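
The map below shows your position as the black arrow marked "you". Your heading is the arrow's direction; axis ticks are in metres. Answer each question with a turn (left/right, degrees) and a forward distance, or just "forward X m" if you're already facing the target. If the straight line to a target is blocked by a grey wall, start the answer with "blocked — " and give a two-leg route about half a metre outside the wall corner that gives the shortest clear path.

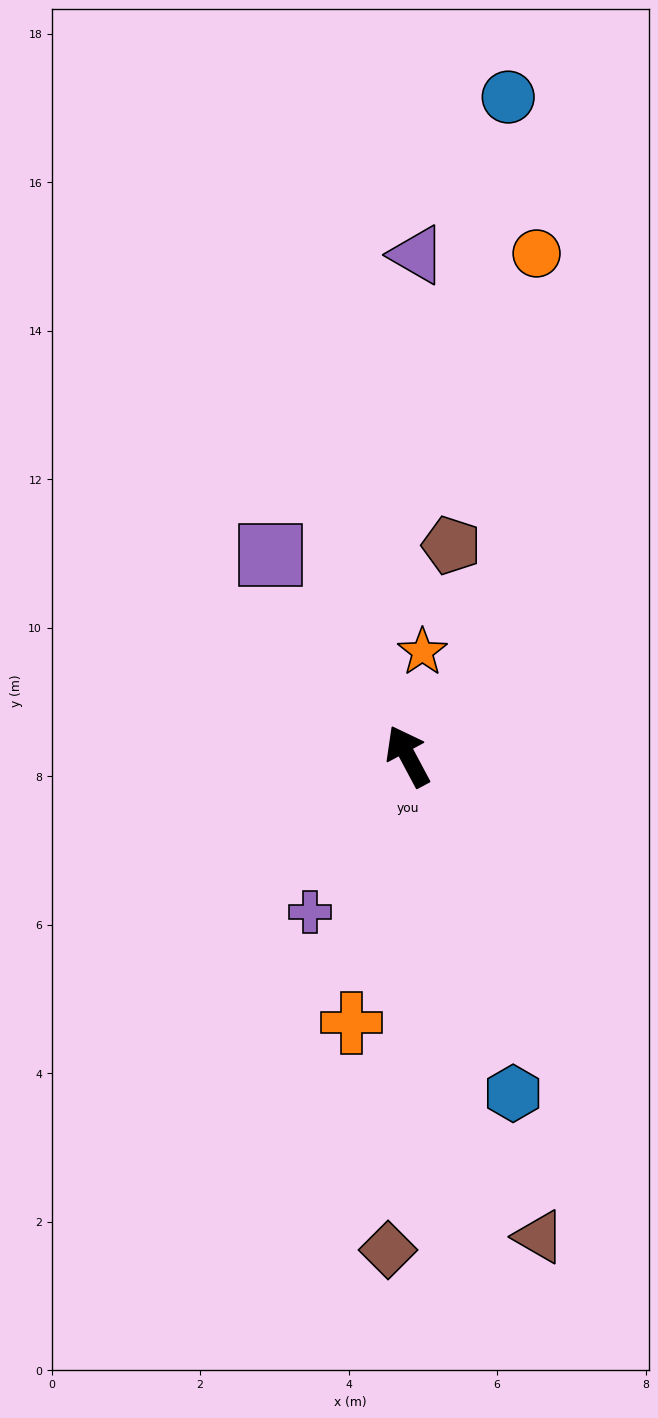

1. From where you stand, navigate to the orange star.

turn right 36°, forward 1.4 m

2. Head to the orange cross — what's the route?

turn left 140°, forward 3.7 m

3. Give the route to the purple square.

turn left 6°, forward 3.3 m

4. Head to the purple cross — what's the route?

turn left 120°, forward 2.5 m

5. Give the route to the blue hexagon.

turn left 169°, forward 4.8 m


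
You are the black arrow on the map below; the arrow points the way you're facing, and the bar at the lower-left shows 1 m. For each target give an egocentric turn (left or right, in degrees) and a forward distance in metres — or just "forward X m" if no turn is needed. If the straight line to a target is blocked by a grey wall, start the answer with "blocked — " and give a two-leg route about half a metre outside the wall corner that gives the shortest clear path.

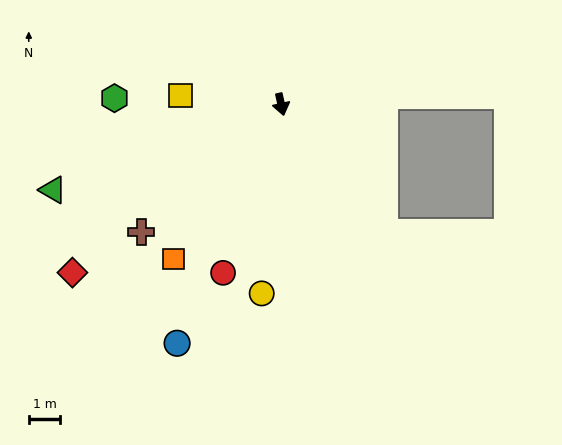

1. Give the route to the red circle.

turn right 32°, forward 5.7 m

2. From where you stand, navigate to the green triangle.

turn right 82°, forward 7.8 m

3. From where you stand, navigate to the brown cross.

turn right 60°, forward 6.0 m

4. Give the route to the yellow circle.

turn right 18°, forward 6.1 m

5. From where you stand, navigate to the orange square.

turn right 47°, forward 6.0 m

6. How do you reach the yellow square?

turn right 108°, forward 3.2 m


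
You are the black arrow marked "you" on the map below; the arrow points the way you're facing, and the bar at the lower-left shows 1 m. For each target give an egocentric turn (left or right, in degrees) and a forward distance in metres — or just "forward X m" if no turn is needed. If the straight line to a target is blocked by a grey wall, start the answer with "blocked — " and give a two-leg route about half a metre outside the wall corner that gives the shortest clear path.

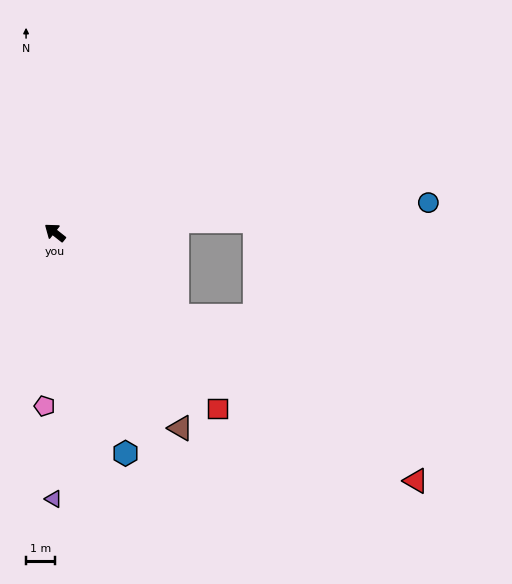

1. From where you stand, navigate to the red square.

turn left 171°, forward 8.3 m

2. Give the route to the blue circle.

turn right 137°, forward 13.1 m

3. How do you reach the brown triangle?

turn left 161°, forward 8.1 m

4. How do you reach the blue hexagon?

turn left 146°, forward 8.1 m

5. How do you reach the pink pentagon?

turn left 125°, forward 6.1 m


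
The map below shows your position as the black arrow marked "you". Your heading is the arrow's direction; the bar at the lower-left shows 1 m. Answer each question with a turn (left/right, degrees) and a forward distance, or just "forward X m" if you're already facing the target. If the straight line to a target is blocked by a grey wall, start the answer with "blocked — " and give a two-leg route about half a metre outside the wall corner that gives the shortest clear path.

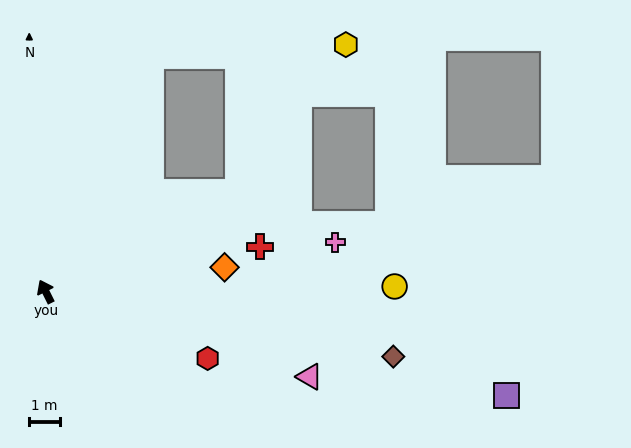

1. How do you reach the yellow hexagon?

blocked — turn right 51°, forward 8.4 m, then turn right 62°, forward 6.4 m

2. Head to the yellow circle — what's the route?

turn right 116°, forward 11.4 m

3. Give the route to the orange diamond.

turn right 109°, forward 5.9 m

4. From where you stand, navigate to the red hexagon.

turn right 139°, forward 5.7 m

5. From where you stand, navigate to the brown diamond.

turn right 127°, forward 11.6 m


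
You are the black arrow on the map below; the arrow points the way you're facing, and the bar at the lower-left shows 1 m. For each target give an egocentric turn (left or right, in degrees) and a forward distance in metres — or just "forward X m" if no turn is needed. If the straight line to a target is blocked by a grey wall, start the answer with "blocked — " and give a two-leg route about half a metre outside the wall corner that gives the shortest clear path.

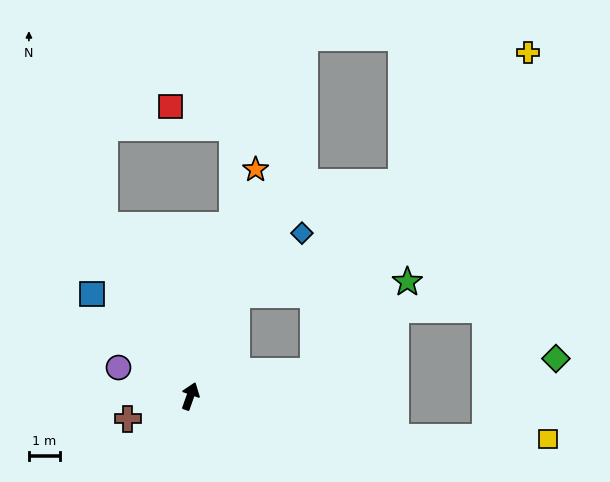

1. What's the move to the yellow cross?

blocked — turn right 59°, forward 4.0 m, then turn left 45°, forward 12.3 m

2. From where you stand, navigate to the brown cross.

turn left 129°, forward 2.1 m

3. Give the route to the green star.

blocked — turn right 59°, forward 4.0 m, then turn left 32°, forward 4.2 m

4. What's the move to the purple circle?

turn left 88°, forward 2.5 m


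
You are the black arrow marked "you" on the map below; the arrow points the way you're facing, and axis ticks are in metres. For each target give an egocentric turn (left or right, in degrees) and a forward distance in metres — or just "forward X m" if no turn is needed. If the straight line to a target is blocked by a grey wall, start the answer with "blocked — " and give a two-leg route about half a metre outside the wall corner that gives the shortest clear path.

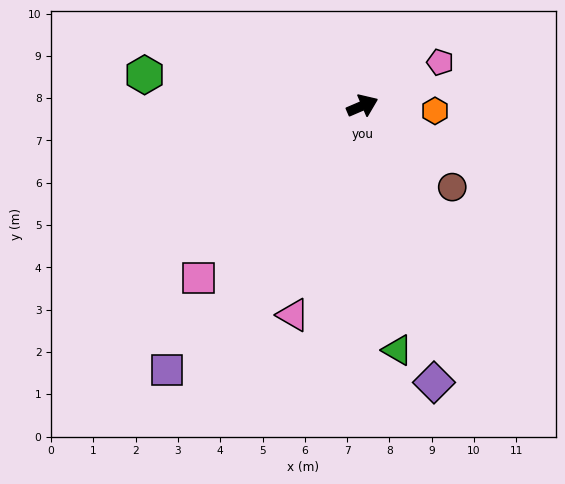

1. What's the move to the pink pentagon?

turn left 6°, forward 2.1 m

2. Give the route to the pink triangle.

turn right 132°, forward 5.2 m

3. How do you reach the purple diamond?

turn right 99°, forward 6.8 m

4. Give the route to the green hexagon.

turn left 149°, forward 5.2 m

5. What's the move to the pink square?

turn right 157°, forward 5.6 m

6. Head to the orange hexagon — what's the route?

turn right 27°, forward 1.7 m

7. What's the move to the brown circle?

turn right 65°, forward 2.9 m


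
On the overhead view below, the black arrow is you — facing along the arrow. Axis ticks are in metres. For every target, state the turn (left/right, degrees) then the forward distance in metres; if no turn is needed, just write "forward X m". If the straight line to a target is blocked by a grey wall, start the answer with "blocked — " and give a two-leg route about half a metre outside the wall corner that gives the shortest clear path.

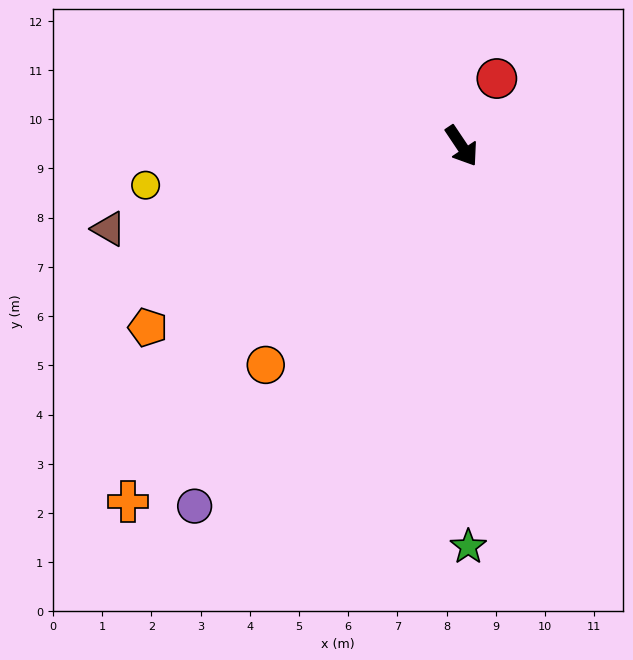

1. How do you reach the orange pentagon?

turn right 94°, forward 7.4 m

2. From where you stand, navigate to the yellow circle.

turn right 117°, forward 6.5 m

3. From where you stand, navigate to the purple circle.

turn right 70°, forward 9.1 m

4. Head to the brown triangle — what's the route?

turn right 111°, forward 7.4 m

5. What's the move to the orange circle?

turn right 76°, forward 6.0 m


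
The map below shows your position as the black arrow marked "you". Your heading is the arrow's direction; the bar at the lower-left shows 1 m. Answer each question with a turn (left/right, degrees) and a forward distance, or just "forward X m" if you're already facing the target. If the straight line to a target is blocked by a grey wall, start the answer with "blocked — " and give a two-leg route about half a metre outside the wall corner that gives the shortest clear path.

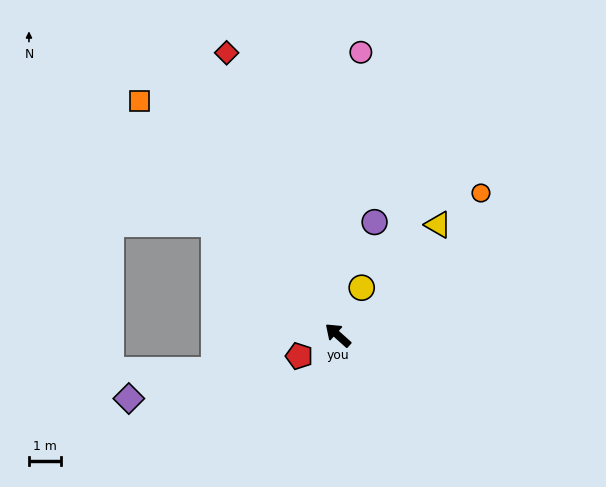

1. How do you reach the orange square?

turn right 8°, forward 9.7 m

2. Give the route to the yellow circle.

turn right 75°, forward 1.7 m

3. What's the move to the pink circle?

turn right 53°, forward 8.9 m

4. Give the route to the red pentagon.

turn left 70°, forward 1.4 m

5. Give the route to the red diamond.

turn right 27°, forward 9.5 m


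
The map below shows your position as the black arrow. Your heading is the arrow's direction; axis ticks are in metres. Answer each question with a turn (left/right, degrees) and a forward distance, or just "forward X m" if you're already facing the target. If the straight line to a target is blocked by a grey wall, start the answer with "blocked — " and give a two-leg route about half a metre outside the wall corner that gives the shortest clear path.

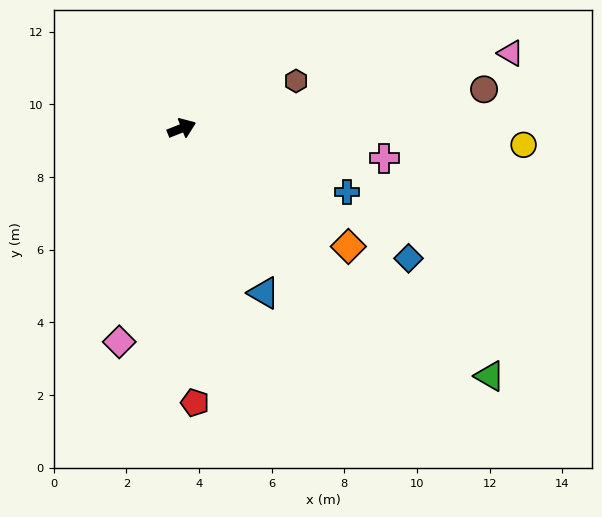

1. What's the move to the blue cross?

turn right 43°, forward 4.9 m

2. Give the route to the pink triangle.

turn right 9°, forward 9.3 m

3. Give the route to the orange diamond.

turn right 57°, forward 5.6 m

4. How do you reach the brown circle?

turn right 14°, forward 8.4 m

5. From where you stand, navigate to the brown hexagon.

forward 3.4 m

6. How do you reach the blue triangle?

turn right 85°, forward 5.1 m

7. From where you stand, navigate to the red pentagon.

turn right 109°, forward 7.6 m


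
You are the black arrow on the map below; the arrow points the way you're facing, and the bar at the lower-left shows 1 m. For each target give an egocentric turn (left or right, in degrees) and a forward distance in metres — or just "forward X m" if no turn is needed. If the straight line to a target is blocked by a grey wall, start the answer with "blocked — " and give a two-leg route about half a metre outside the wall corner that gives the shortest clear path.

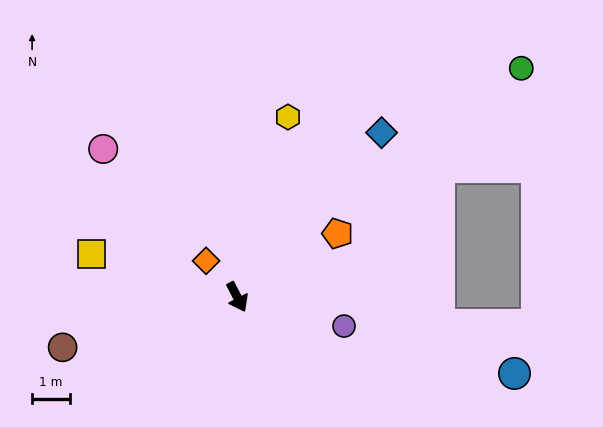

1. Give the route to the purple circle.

turn left 48°, forward 3.0 m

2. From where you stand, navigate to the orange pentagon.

turn left 95°, forward 3.2 m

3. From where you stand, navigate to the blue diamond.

turn left 111°, forward 5.8 m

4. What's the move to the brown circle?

turn right 101°, forward 4.9 m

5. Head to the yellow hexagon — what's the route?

turn left 137°, forward 5.0 m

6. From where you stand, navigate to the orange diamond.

turn right 167°, forward 1.3 m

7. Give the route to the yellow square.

turn right 134°, forward 4.1 m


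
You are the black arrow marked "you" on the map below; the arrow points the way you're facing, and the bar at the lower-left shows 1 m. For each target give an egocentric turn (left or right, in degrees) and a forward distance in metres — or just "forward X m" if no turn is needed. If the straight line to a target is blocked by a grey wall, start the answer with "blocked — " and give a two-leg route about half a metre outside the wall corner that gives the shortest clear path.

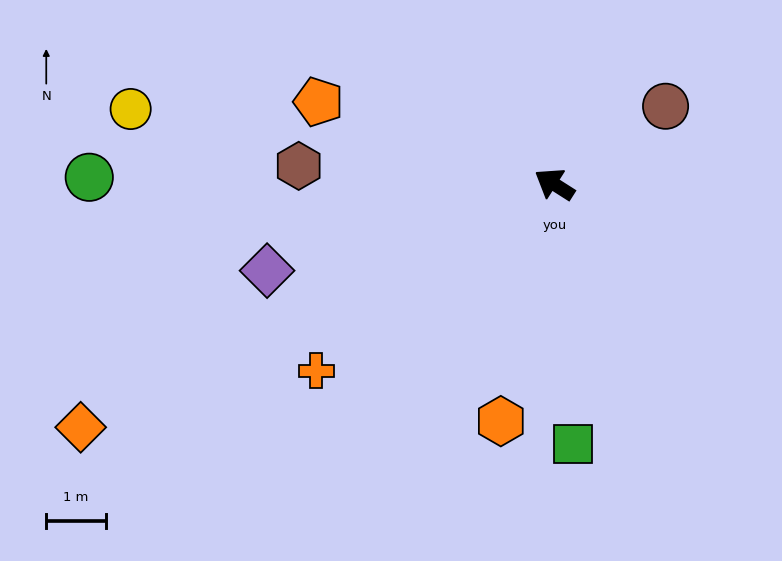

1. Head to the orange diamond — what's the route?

turn left 60°, forward 8.9 m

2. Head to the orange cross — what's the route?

turn left 71°, forward 5.1 m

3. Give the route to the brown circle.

turn right 113°, forward 2.3 m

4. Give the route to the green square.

turn left 127°, forward 4.4 m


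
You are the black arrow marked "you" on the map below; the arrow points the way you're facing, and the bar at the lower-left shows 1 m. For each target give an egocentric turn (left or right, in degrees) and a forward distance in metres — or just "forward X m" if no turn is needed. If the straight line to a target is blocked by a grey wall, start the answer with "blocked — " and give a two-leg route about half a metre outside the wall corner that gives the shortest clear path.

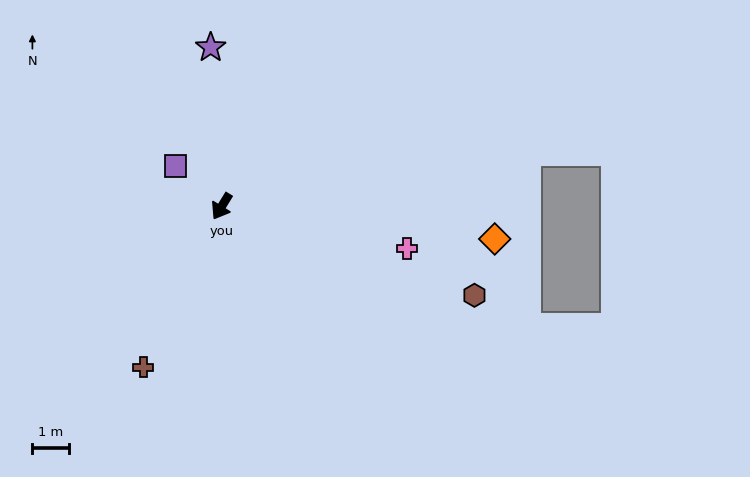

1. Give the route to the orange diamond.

turn left 115°, forward 7.5 m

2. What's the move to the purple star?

turn right 145°, forward 4.3 m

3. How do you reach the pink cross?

turn left 109°, forward 5.2 m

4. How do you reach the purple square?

turn right 99°, forward 1.7 m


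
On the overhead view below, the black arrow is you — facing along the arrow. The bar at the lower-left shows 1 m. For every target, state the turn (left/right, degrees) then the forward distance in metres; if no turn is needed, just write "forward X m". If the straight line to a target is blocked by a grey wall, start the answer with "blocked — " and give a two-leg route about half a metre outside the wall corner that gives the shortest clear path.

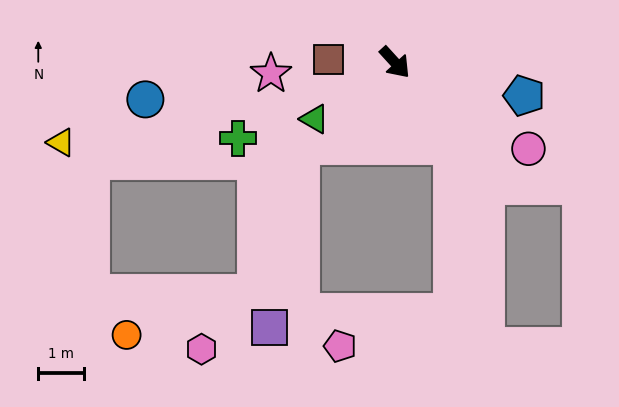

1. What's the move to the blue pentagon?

turn left 33°, forward 2.9 m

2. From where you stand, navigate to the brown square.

turn right 135°, forward 1.5 m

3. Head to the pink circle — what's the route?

turn left 15°, forward 3.5 m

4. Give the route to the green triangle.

turn right 97°, forward 2.1 m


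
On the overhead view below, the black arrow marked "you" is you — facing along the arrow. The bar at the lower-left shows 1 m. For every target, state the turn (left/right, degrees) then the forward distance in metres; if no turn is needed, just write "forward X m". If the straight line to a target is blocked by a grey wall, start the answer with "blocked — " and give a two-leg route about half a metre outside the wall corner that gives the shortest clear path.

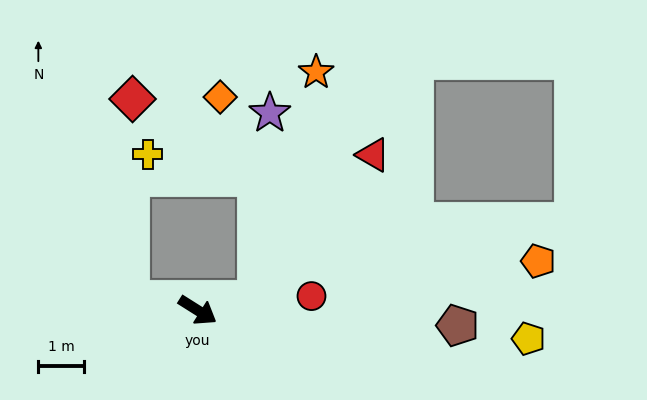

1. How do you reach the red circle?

turn left 39°, forward 2.5 m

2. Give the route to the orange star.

blocked — turn left 43°, forward 1.3 m, then turn left 65°, forward 5.2 m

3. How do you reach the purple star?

blocked — turn left 43°, forward 1.3 m, then turn left 75°, forward 4.1 m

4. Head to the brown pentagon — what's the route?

turn left 29°, forward 5.7 m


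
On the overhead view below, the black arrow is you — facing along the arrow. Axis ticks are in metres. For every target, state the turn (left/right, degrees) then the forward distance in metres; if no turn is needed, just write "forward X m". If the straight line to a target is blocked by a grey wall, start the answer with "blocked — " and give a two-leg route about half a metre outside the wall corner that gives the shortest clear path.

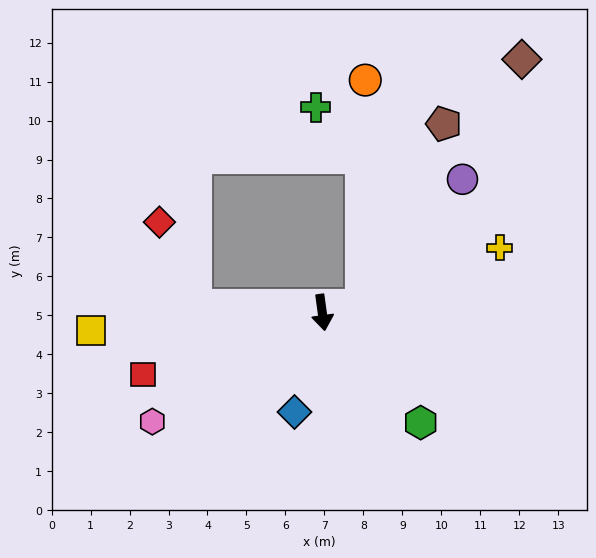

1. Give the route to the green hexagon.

turn left 34°, forward 3.8 m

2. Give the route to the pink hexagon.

turn right 65°, forward 5.2 m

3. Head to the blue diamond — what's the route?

turn right 23°, forward 2.7 m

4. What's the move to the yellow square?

turn right 93°, forward 6.0 m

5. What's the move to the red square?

turn right 79°, forward 4.9 m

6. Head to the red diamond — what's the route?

blocked — turn right 101°, forward 3.3 m, then turn right 63°, forward 2.3 m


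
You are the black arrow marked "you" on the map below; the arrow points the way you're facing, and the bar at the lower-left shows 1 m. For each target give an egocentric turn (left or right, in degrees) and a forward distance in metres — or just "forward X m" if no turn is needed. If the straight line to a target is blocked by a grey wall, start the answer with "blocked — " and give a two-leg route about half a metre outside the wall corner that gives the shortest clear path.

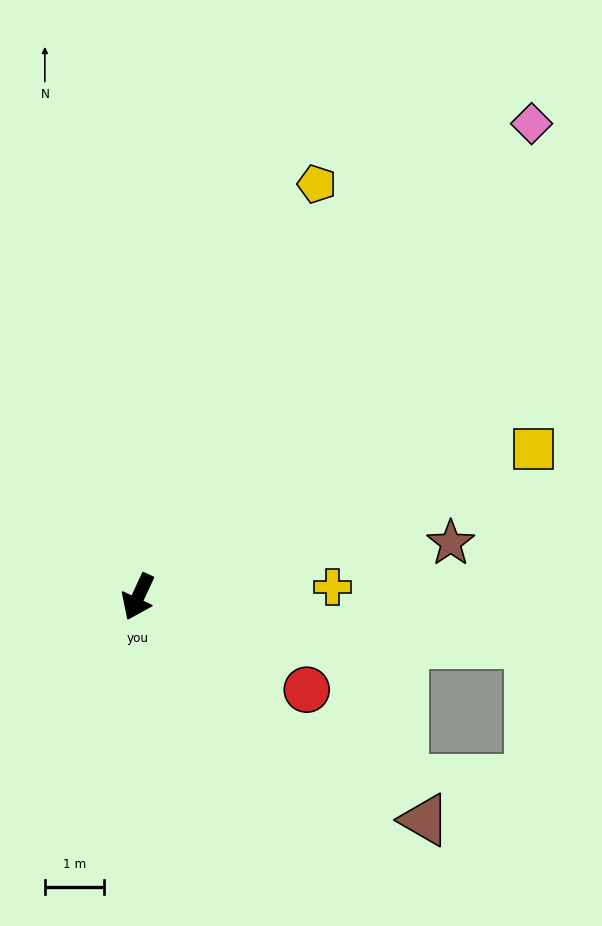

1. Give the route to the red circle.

turn left 86°, forward 3.3 m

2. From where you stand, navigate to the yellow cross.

turn left 118°, forward 3.3 m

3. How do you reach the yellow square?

turn left 135°, forward 7.2 m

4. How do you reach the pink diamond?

turn left 165°, forward 10.5 m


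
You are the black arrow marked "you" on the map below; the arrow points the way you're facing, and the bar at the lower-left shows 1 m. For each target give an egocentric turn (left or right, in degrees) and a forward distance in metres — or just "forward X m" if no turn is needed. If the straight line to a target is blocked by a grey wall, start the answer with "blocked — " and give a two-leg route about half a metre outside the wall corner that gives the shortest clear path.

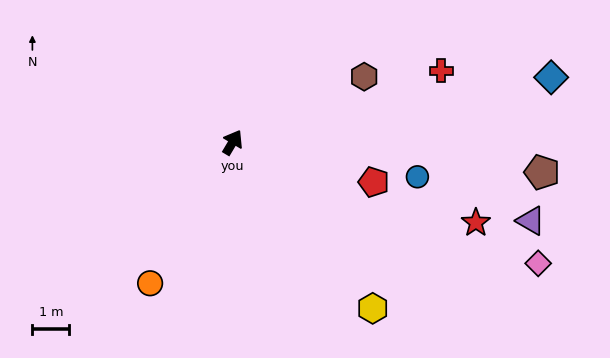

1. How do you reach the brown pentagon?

turn right 65°, forward 8.4 m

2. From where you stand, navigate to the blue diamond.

turn right 48°, forward 8.8 m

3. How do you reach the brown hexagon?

turn right 33°, forward 4.0 m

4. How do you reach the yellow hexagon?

turn right 109°, forward 5.9 m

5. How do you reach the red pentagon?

turn right 75°, forward 4.0 m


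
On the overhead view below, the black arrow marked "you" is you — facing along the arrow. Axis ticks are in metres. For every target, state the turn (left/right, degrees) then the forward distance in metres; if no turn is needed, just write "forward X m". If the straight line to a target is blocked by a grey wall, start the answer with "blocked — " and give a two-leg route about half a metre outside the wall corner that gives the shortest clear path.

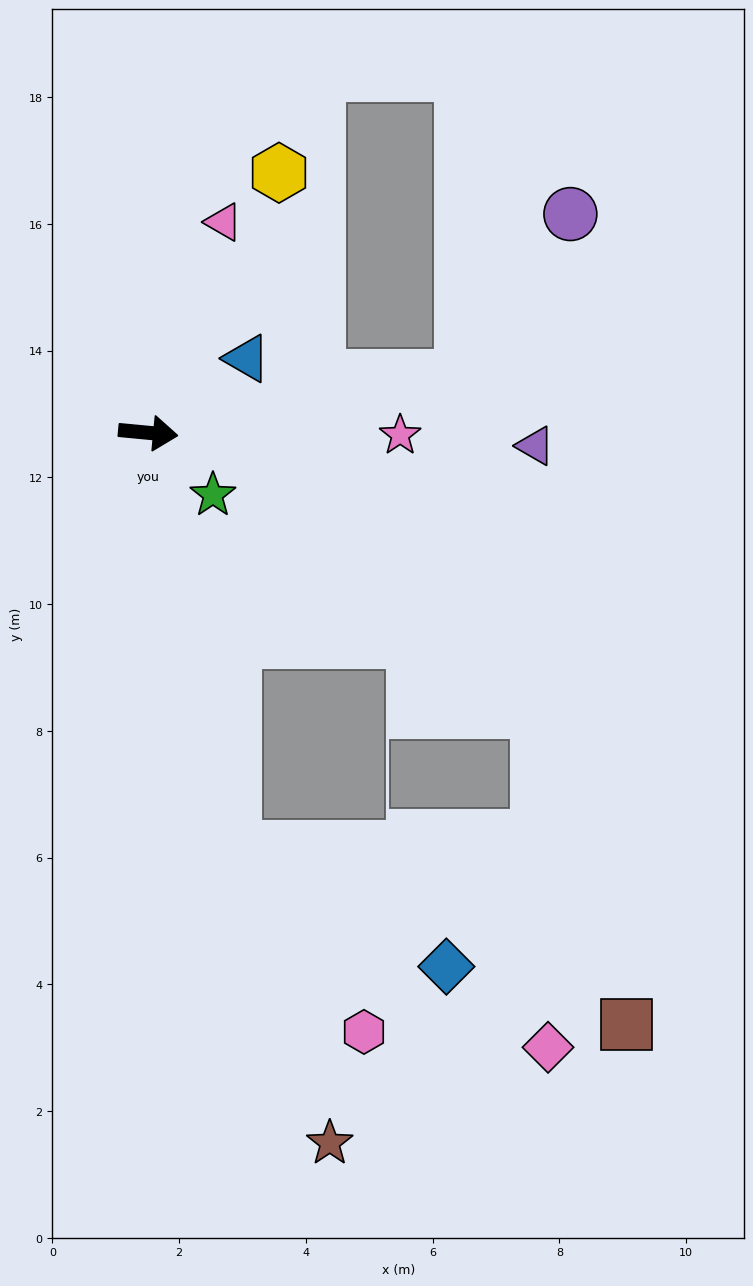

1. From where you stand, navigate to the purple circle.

blocked — turn left 16°, forward 5.0 m, then turn left 45°, forward 3.1 m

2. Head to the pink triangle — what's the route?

turn left 76°, forward 3.5 m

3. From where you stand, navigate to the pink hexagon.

blocked — turn right 73°, forward 6.7 m, then turn left 24°, forward 3.6 m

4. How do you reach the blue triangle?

turn left 42°, forward 1.9 m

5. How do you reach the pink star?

turn left 5°, forward 4.0 m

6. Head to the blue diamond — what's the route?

blocked — turn right 73°, forward 6.7 m, then turn left 49°, forward 3.8 m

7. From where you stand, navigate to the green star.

turn right 38°, forward 1.4 m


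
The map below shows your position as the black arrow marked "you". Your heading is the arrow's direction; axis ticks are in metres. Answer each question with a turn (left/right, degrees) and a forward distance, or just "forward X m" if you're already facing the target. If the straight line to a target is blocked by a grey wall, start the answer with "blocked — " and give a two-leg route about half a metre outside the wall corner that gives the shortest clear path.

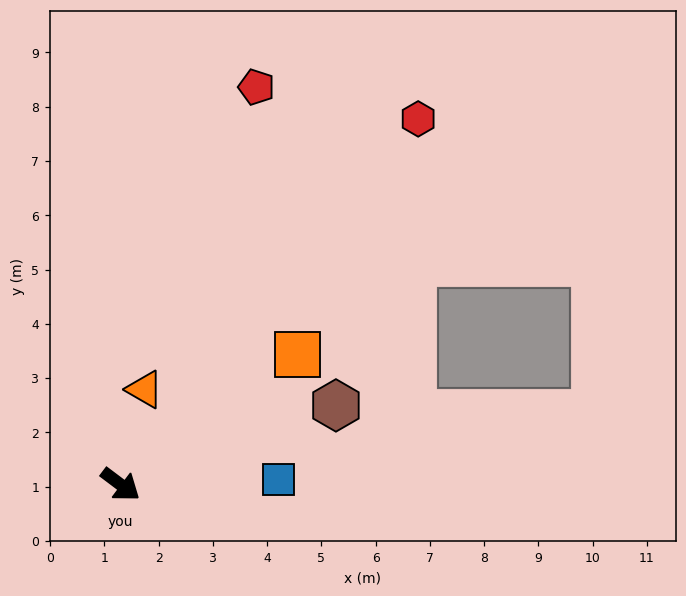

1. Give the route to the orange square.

turn left 73°, forward 4.0 m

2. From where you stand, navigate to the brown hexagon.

turn left 57°, forward 4.2 m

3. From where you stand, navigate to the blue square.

turn left 39°, forward 2.9 m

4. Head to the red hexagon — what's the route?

turn left 88°, forward 8.7 m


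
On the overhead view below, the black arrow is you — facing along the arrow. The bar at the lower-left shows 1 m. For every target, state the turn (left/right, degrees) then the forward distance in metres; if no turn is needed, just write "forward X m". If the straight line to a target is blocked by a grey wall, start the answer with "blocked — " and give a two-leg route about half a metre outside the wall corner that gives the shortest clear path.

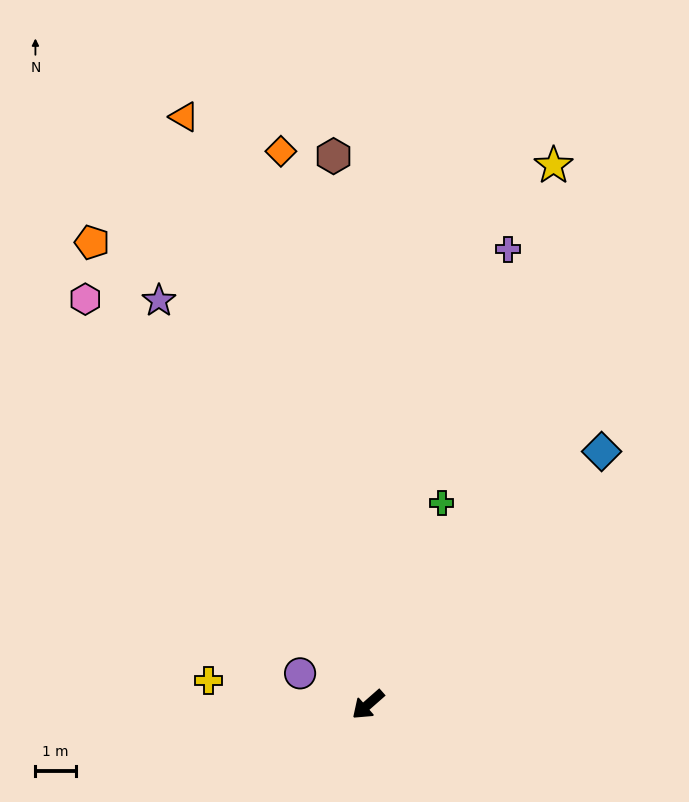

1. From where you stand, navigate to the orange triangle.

turn right 114°, forward 15.2 m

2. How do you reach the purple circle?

turn right 66°, forward 1.8 m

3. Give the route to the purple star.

turn right 104°, forward 11.2 m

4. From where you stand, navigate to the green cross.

turn right 151°, forward 5.3 m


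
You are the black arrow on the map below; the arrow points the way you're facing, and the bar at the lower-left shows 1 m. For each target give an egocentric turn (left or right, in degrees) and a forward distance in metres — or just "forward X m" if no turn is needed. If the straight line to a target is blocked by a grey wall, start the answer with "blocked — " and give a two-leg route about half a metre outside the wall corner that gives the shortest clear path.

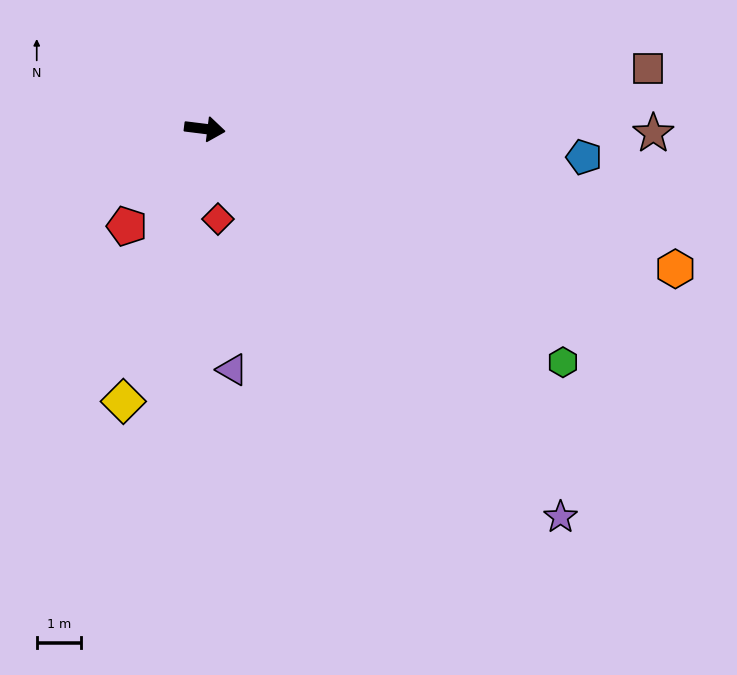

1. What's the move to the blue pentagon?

turn left 3°, forward 8.6 m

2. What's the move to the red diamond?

turn right 75°, forward 2.1 m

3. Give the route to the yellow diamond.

turn right 100°, forward 6.4 m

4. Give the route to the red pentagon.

turn right 122°, forward 2.8 m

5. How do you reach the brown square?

turn left 15°, forward 10.1 m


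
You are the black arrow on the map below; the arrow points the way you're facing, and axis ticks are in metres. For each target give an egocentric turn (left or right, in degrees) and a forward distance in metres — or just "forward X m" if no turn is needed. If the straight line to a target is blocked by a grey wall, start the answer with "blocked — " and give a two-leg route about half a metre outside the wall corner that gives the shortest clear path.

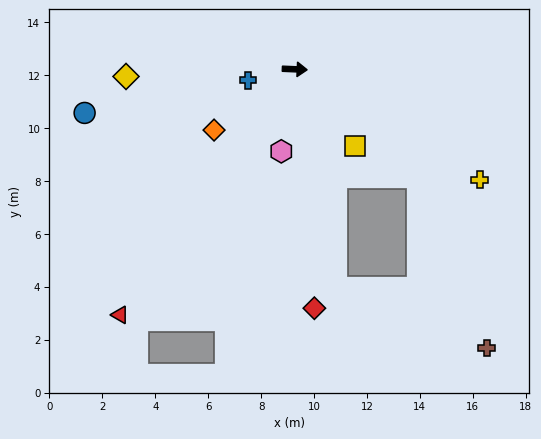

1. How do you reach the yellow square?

turn right 49°, forward 3.7 m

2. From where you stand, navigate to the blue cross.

turn right 164°, forward 1.8 m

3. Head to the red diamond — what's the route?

turn right 83°, forward 9.1 m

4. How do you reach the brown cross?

blocked — turn right 77°, forward 8.4 m, then turn left 58°, forward 6.1 m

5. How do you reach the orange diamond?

turn right 141°, forward 3.8 m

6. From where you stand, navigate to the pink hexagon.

turn right 97°, forward 3.1 m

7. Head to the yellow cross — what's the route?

turn right 28°, forward 8.1 m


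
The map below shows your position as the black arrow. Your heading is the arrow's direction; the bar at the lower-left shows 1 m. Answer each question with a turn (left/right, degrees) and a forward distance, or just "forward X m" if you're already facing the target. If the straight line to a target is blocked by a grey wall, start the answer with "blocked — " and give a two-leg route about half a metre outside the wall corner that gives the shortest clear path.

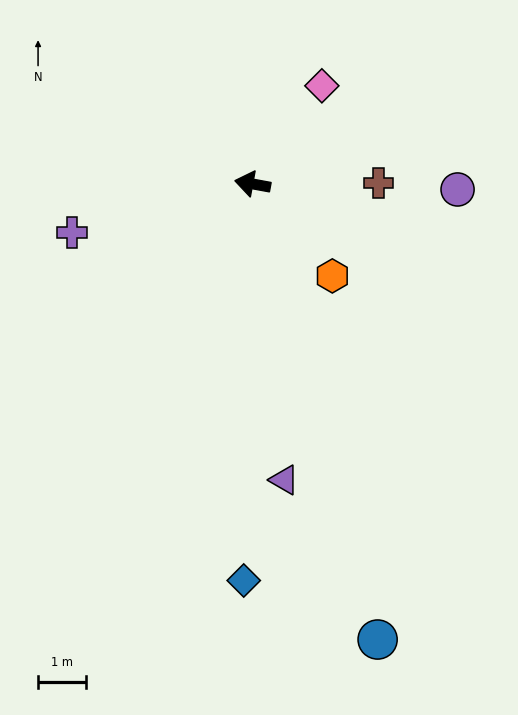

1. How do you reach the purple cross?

turn left 25°, forward 3.9 m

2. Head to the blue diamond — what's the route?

turn left 99°, forward 8.3 m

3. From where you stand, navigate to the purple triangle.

turn left 107°, forward 6.2 m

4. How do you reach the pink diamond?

turn right 115°, forward 2.5 m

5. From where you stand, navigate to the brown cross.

turn right 169°, forward 2.6 m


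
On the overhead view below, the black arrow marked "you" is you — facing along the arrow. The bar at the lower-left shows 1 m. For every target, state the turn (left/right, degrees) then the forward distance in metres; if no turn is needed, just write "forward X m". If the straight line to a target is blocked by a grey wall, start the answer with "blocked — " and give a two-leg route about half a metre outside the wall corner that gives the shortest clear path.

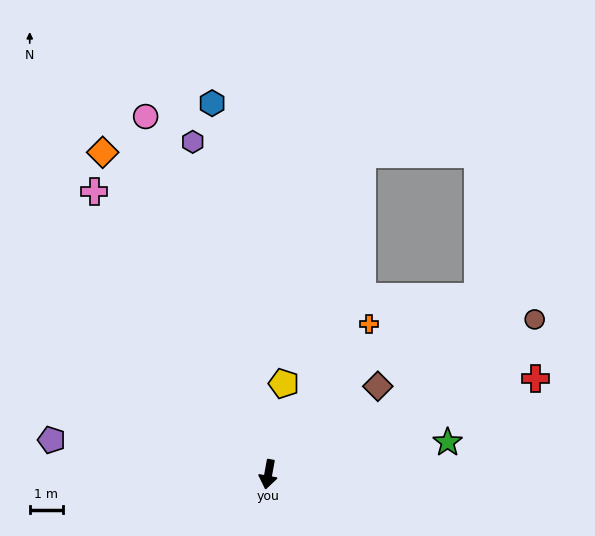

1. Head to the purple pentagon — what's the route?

turn right 89°, forward 6.7 m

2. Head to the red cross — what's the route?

turn left 120°, forward 8.6 m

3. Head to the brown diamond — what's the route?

turn left 139°, forward 4.3 m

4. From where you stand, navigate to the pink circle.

turn right 151°, forward 11.5 m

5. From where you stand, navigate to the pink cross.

turn right 138°, forward 10.1 m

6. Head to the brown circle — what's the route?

turn left 131°, forward 9.4 m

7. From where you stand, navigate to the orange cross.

turn left 156°, forward 5.5 m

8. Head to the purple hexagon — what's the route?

turn right 157°, forward 10.4 m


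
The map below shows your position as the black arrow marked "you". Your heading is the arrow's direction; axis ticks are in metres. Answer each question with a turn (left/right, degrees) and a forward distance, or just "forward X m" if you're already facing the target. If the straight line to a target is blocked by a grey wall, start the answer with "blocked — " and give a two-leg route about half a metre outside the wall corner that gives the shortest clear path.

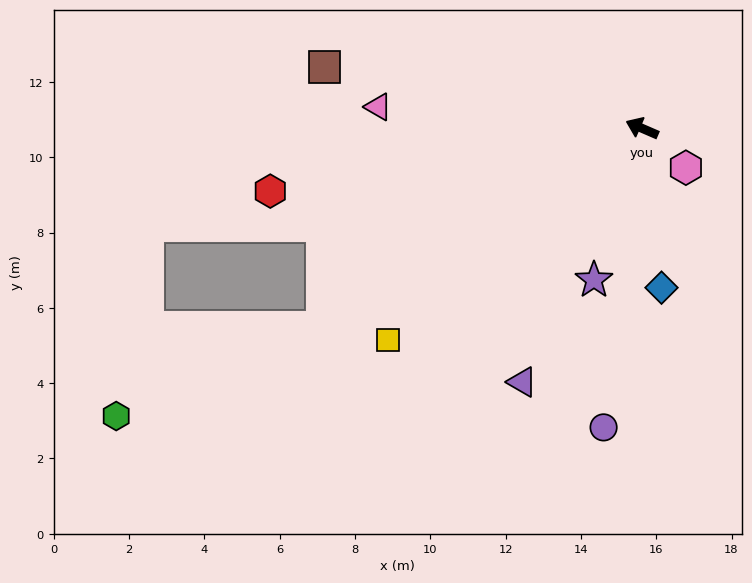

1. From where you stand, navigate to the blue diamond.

turn left 120°, forward 4.3 m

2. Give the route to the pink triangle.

turn left 19°, forward 7.0 m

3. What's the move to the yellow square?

turn left 63°, forward 8.8 m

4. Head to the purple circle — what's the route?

turn left 106°, forward 8.0 m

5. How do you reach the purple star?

turn left 96°, forward 4.2 m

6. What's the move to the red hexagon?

turn left 33°, forward 10.0 m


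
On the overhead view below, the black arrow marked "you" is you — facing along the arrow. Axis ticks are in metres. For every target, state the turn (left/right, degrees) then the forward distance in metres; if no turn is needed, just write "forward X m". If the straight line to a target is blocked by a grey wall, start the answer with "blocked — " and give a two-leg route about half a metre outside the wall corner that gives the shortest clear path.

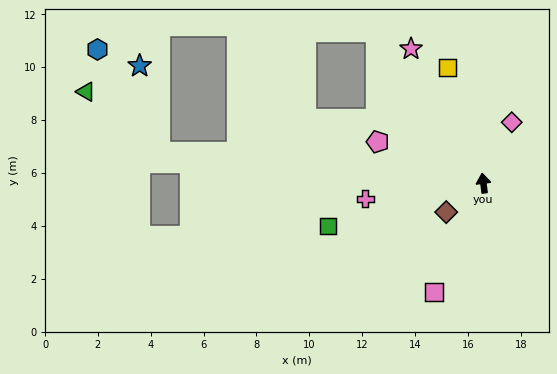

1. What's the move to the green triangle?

blocked — turn left 77°, forward 12.3 m, then turn right 34°, forward 3.6 m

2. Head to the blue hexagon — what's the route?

blocked — turn left 77°, forward 12.3 m, then turn right 54°, forward 4.6 m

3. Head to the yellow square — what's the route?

turn left 10°, forward 4.6 m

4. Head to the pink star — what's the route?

turn left 21°, forward 5.8 m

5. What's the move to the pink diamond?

turn right 32°, forward 2.5 m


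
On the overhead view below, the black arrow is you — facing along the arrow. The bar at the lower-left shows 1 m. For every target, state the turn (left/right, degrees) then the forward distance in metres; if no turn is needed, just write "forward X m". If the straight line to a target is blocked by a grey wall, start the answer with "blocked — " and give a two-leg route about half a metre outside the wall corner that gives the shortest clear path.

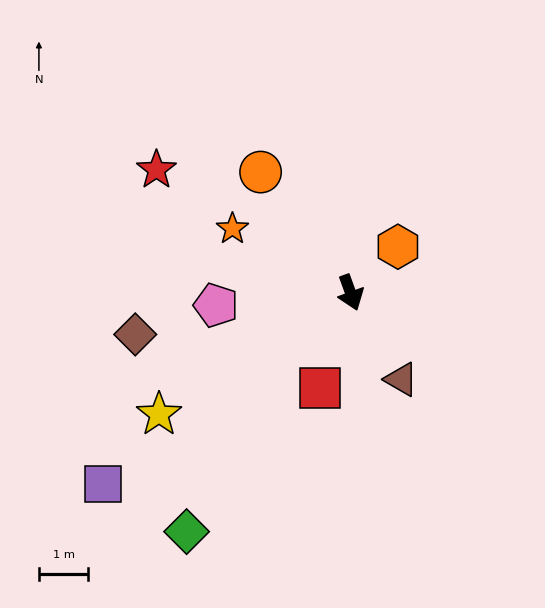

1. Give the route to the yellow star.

turn right 78°, forward 4.6 m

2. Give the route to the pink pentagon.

turn right 105°, forward 2.7 m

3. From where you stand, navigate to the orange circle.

turn right 163°, forward 3.0 m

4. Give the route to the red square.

turn right 38°, forward 2.0 m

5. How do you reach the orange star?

turn right 138°, forward 2.7 m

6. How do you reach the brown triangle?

turn left 10°, forward 2.0 m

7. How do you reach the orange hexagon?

turn left 114°, forward 1.3 m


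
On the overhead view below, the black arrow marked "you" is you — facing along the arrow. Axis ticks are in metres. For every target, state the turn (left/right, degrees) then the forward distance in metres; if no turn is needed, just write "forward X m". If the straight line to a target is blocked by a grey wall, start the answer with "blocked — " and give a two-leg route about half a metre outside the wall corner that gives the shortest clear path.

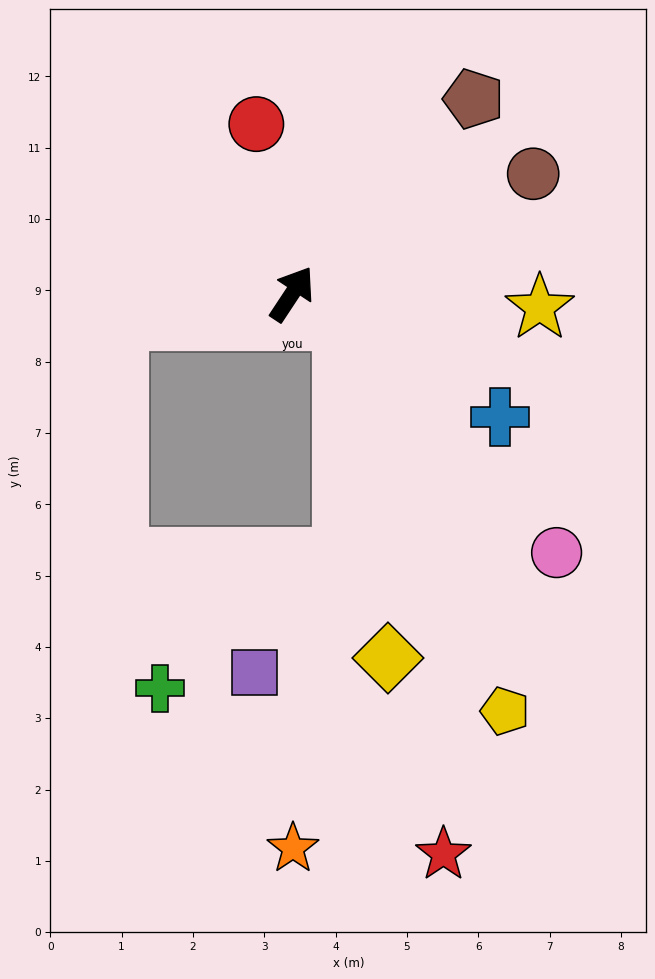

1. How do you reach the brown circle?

turn right 30°, forward 3.8 m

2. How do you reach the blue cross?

turn right 87°, forward 3.4 m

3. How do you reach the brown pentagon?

turn right 10°, forward 3.7 m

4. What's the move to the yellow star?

turn right 60°, forward 3.5 m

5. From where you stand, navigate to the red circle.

turn left 45°, forward 2.4 m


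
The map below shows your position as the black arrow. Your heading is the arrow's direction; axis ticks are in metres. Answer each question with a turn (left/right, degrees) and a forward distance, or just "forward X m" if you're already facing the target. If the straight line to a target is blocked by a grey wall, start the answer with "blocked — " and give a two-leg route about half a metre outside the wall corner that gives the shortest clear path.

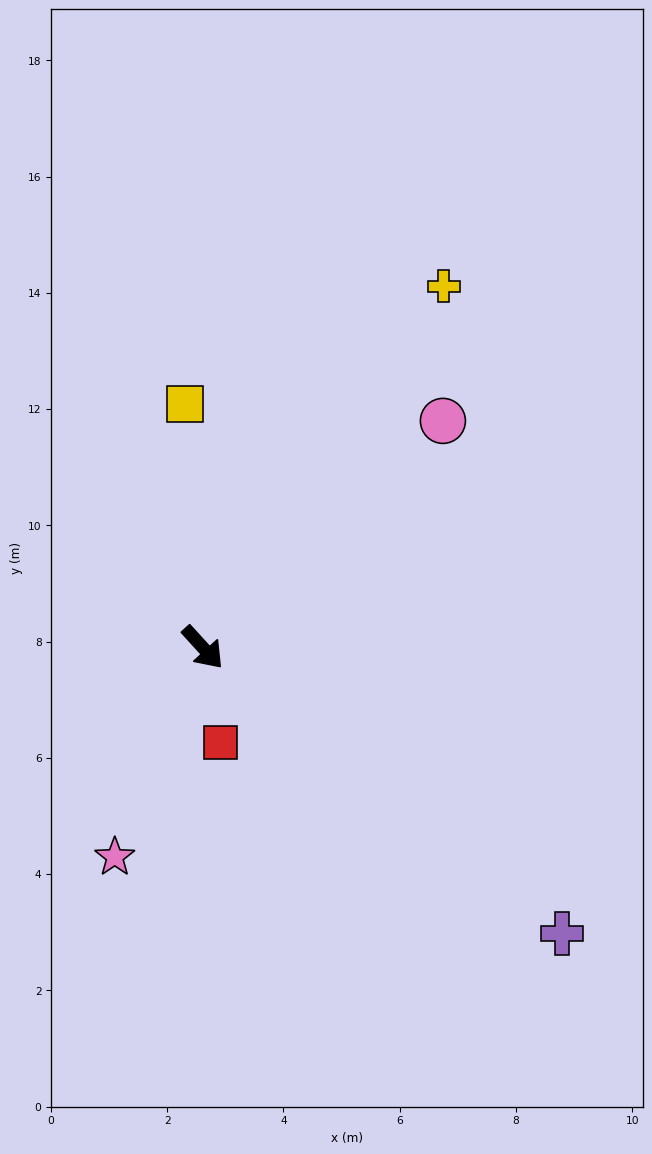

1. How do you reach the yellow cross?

turn left 104°, forward 7.5 m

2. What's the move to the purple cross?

turn left 9°, forward 7.9 m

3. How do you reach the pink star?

turn right 65°, forward 3.9 m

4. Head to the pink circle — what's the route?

turn left 91°, forward 5.7 m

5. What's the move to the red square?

turn right 32°, forward 1.7 m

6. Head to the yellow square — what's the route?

turn left 142°, forward 4.2 m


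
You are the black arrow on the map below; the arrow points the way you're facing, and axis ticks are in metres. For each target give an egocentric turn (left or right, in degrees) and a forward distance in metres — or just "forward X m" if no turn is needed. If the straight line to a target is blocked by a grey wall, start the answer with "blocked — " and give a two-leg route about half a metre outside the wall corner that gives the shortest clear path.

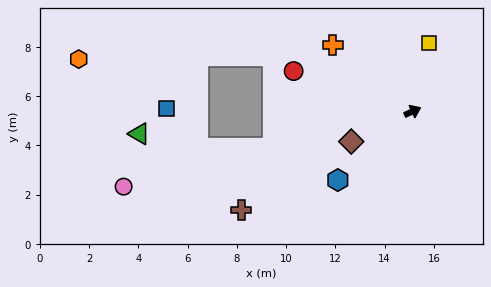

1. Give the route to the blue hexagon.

turn right 162°, forward 4.1 m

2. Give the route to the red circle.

turn left 136°, forward 5.1 m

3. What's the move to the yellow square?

turn left 52°, forward 2.9 m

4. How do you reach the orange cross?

turn left 115°, forward 4.2 m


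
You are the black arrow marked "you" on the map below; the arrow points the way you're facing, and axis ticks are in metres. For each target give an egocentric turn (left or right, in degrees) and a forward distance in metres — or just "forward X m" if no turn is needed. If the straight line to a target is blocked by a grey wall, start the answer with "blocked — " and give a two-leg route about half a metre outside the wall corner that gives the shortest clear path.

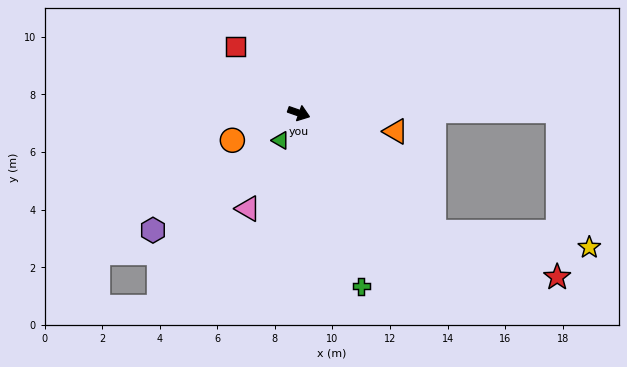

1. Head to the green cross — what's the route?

turn right 51°, forward 6.4 m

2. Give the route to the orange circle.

turn right 138°, forward 2.5 m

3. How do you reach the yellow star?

blocked — turn right 22°, forward 6.3 m, then turn left 36°, forward 5.4 m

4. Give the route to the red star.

blocked — turn right 22°, forward 6.3 m, then turn left 21°, forward 4.6 m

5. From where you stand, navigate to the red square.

turn left 153°, forward 3.2 m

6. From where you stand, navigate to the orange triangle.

turn left 9°, forward 3.4 m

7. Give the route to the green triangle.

turn right 104°, forward 1.1 m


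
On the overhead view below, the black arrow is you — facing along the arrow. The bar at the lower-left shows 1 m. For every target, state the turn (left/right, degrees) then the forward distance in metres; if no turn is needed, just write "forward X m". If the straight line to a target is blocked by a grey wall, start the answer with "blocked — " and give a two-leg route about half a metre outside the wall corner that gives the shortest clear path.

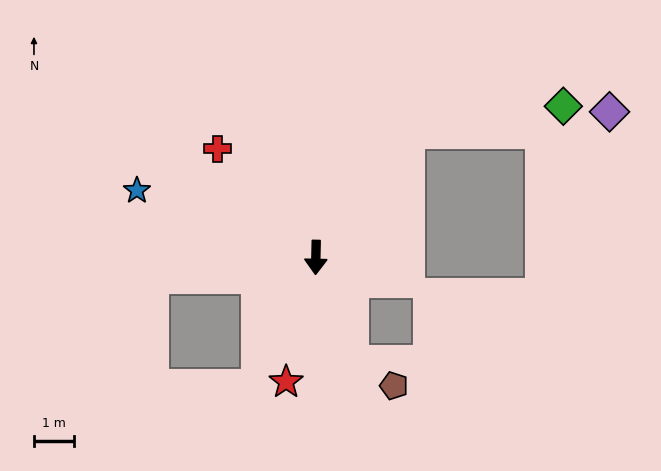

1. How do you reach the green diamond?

blocked — turn left 145°, forward 3.9 m, then turn right 45°, forward 3.9 m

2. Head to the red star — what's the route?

turn right 12°, forward 3.2 m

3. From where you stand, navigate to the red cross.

turn right 137°, forward 3.7 m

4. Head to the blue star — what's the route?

turn right 109°, forward 4.8 m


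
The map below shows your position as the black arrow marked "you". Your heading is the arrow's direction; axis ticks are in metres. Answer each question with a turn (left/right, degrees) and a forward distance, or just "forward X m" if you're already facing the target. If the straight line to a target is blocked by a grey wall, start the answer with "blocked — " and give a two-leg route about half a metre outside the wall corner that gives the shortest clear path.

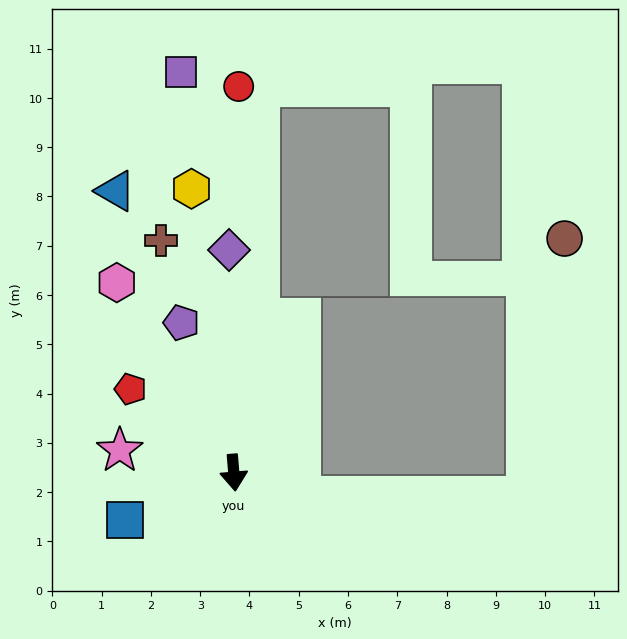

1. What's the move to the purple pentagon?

turn right 165°, forward 3.2 m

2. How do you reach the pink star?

turn right 106°, forward 2.4 m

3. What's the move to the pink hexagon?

turn right 153°, forward 4.5 m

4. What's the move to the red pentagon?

turn right 134°, forward 2.7 m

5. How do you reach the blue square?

turn right 71°, forward 2.4 m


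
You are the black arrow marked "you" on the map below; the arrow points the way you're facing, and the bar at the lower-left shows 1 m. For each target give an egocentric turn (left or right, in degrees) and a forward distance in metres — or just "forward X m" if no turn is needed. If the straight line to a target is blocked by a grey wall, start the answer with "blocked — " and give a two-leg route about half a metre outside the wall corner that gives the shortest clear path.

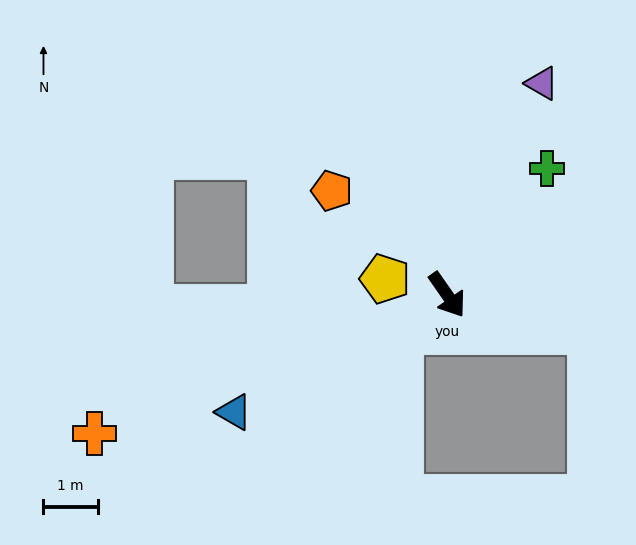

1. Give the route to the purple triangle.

turn left 121°, forward 4.3 m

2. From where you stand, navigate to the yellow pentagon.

turn right 139°, forward 1.2 m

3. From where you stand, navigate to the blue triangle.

turn right 96°, forward 4.5 m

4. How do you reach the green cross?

turn left 107°, forward 3.0 m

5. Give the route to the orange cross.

turn right 103°, forward 7.0 m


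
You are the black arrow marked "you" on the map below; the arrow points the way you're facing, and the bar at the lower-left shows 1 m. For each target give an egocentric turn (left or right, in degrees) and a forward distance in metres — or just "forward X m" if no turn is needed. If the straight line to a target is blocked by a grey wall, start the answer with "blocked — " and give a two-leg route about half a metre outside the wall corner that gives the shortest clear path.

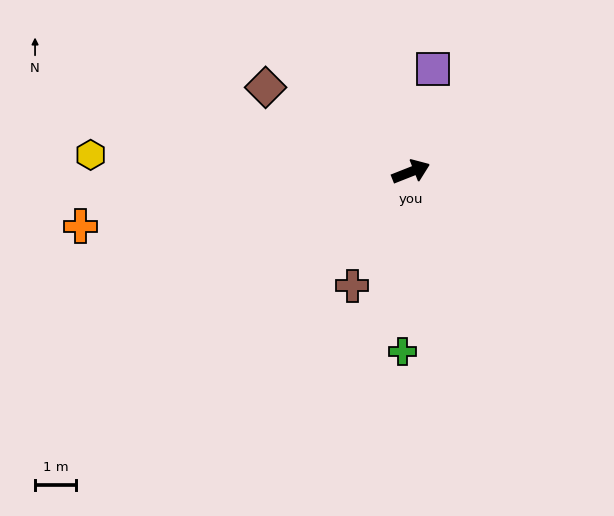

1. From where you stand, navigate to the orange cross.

turn left 168°, forward 8.2 m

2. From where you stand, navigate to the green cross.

turn right 114°, forward 4.4 m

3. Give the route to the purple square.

turn left 56°, forward 2.6 m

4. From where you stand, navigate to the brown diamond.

turn left 128°, forward 4.1 m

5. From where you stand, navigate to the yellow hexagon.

turn left 155°, forward 7.9 m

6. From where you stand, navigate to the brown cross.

turn right 139°, forward 3.1 m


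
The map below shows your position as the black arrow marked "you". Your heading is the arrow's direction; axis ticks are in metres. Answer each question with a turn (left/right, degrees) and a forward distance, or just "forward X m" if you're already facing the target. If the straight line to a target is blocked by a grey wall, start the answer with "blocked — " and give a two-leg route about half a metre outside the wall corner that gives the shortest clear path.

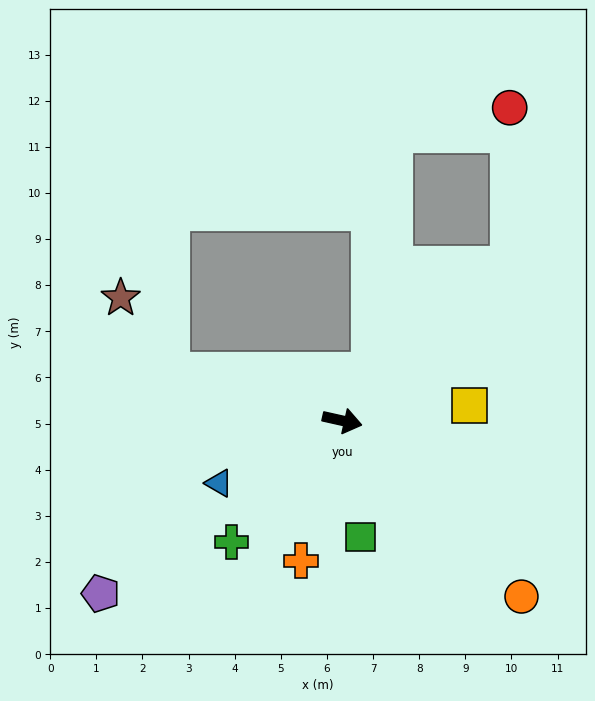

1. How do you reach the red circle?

blocked — turn left 55°, forward 5.0 m, then turn left 48°, forward 3.4 m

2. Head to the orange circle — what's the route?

turn right 32°, forward 5.4 m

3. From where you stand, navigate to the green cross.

turn right 120°, forward 3.6 m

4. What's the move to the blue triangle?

turn right 140°, forward 3.0 m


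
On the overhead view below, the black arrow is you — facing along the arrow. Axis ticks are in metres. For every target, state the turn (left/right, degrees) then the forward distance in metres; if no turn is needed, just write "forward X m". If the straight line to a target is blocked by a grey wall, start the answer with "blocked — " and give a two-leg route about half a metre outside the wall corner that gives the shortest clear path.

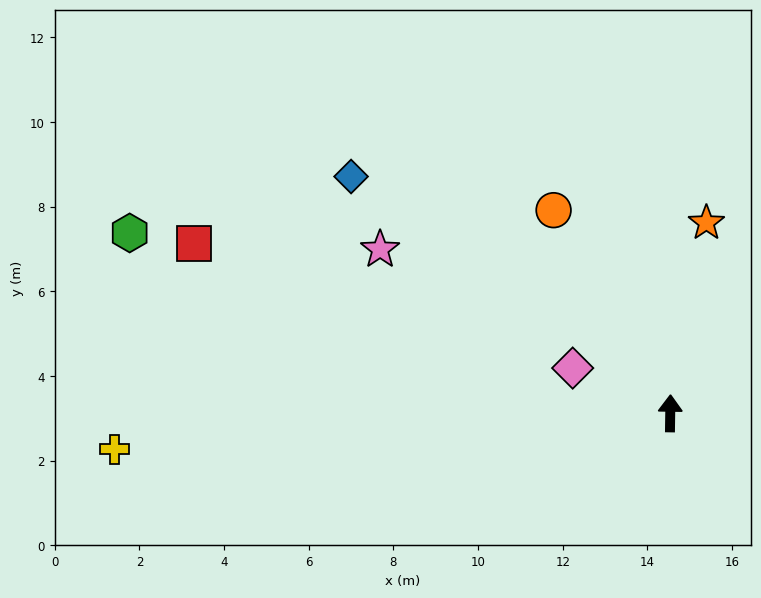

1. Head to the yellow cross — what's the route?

turn left 95°, forward 13.2 m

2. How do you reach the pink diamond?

turn left 66°, forward 2.5 m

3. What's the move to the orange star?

turn right 10°, forward 4.6 m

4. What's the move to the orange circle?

turn left 31°, forward 5.5 m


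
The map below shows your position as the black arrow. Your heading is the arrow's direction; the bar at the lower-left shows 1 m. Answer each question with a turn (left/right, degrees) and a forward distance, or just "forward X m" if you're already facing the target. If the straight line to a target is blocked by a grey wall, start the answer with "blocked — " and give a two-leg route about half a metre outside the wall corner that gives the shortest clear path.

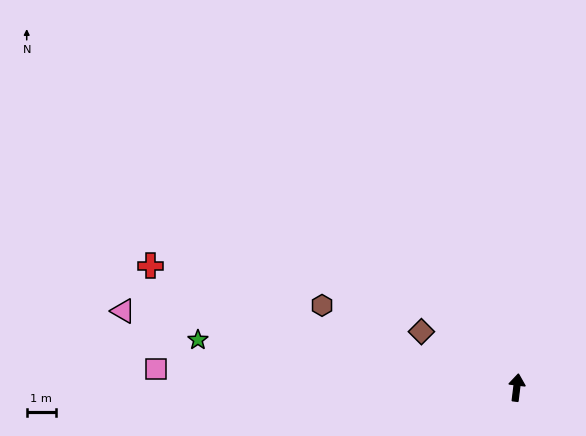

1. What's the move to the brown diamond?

turn left 67°, forward 3.8 m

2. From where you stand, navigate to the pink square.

turn left 94°, forward 12.3 m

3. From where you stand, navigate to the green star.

turn left 89°, forward 11.0 m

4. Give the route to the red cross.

turn left 79°, forward 13.1 m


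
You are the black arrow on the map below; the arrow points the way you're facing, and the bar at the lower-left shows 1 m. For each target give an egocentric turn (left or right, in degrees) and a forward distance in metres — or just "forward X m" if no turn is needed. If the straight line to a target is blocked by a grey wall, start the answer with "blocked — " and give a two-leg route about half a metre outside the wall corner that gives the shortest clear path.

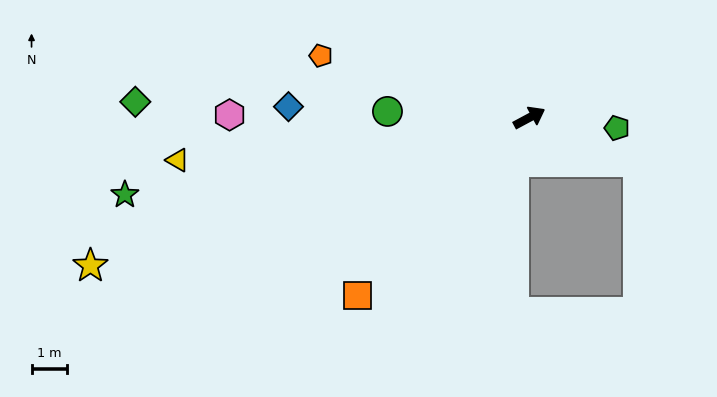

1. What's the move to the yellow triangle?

turn left 159°, forward 10.0 m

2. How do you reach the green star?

turn left 163°, forward 11.6 m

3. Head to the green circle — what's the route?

turn left 149°, forward 4.0 m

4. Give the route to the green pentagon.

turn right 35°, forward 2.5 m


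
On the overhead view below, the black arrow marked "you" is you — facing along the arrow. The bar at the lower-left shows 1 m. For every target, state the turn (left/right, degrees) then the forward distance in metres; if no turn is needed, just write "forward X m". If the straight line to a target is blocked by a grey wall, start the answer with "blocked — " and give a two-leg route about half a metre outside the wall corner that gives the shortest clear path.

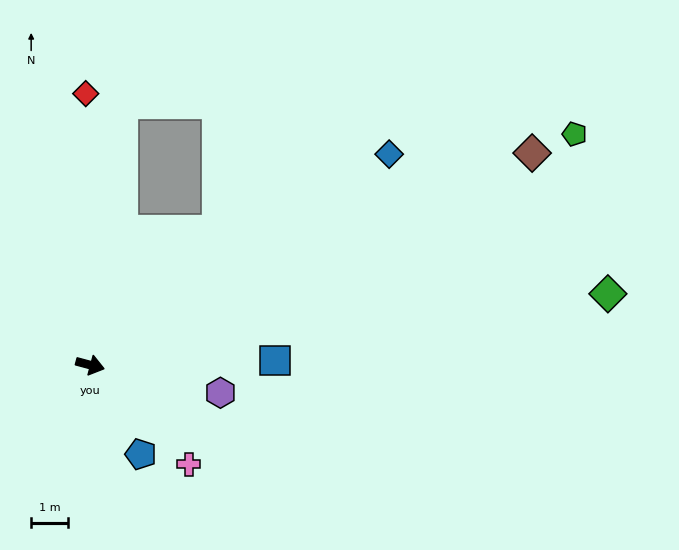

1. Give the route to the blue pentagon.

turn right 45°, forward 2.8 m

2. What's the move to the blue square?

turn left 16°, forward 5.0 m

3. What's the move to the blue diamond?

turn left 50°, forward 9.9 m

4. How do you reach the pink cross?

turn right 30°, forward 3.8 m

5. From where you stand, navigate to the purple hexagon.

turn left 3°, forward 3.6 m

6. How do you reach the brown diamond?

turn left 41°, forward 13.3 m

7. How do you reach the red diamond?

turn left 106°, forward 7.4 m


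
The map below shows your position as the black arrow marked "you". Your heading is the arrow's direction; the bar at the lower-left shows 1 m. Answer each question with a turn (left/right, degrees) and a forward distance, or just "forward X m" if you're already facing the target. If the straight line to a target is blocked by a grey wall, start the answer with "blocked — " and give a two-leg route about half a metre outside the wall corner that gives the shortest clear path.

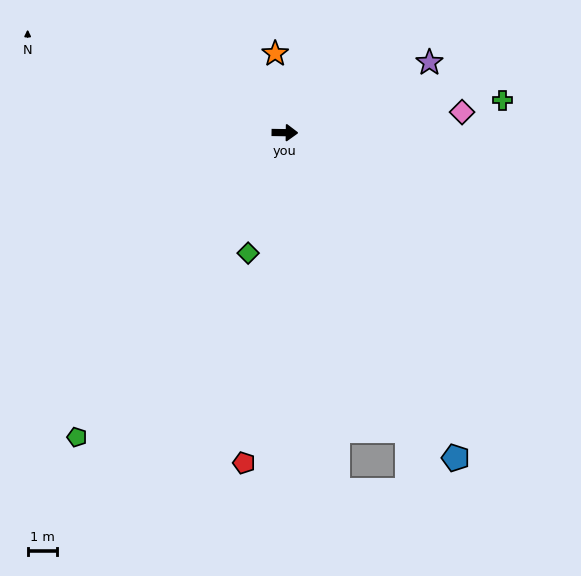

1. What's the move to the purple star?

turn left 27°, forward 5.5 m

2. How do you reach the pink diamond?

turn left 7°, forward 6.2 m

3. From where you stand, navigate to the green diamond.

turn right 106°, forward 4.3 m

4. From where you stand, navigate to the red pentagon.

turn right 96°, forward 11.5 m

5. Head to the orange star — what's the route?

turn left 98°, forward 2.7 m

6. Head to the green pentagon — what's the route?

turn right 123°, forward 12.7 m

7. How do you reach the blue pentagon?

turn right 61°, forward 12.7 m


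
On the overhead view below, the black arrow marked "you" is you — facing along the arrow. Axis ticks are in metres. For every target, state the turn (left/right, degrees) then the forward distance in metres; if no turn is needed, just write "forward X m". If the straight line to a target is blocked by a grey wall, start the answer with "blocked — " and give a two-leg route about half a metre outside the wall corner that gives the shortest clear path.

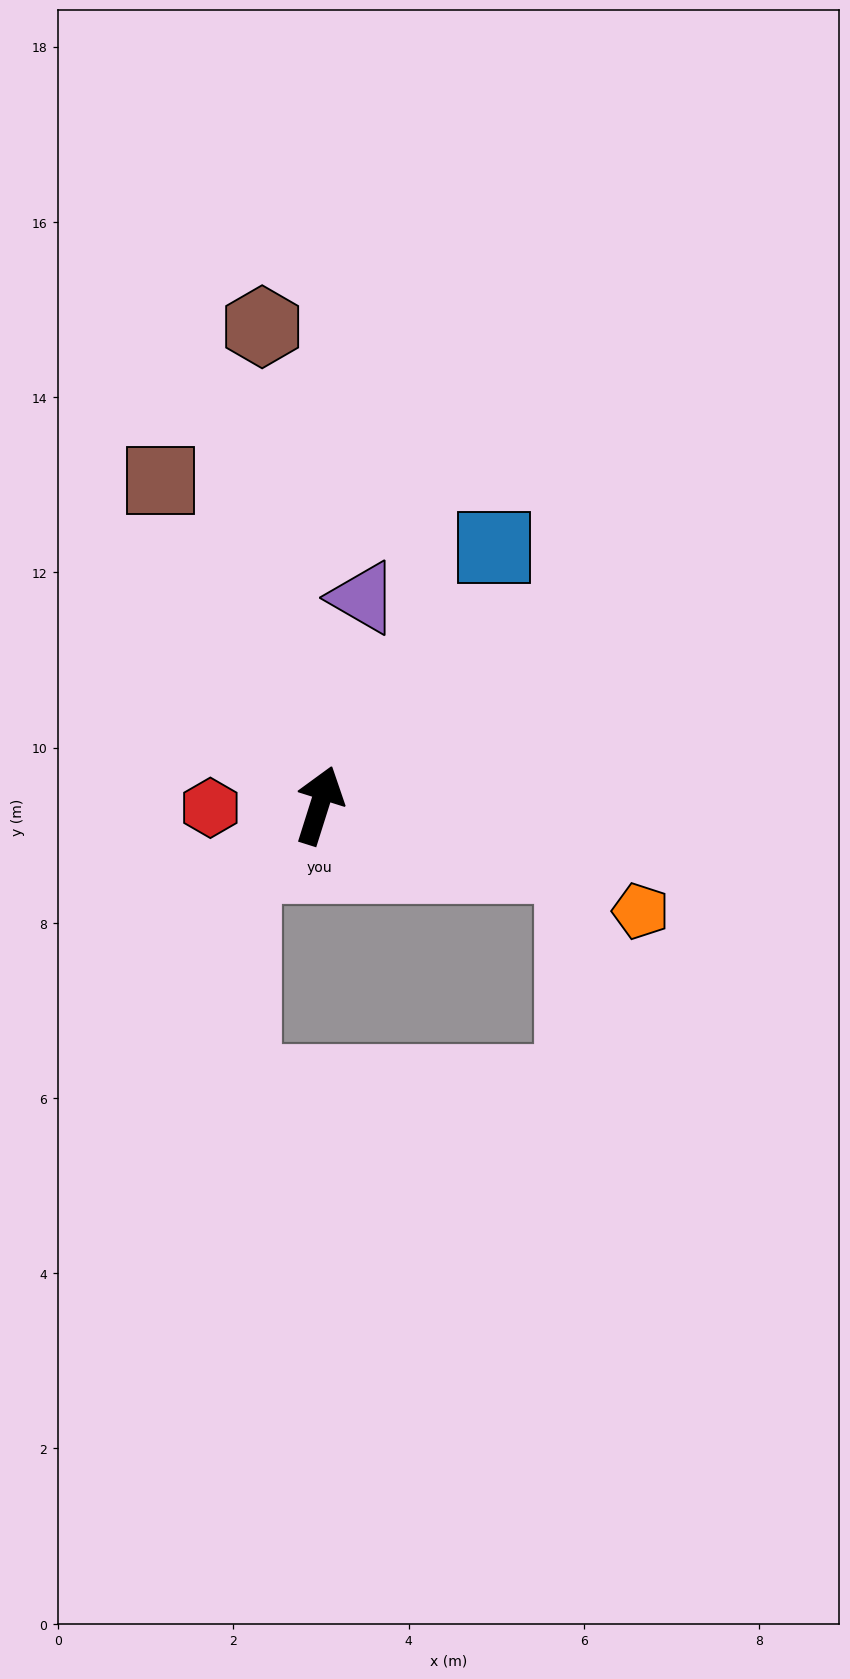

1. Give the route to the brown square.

turn left 44°, forward 4.1 m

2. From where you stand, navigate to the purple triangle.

turn left 6°, forward 2.4 m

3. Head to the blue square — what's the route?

turn right 17°, forward 3.6 m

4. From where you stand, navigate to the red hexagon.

turn left 109°, forward 1.2 m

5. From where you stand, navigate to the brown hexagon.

turn left 24°, forward 5.5 m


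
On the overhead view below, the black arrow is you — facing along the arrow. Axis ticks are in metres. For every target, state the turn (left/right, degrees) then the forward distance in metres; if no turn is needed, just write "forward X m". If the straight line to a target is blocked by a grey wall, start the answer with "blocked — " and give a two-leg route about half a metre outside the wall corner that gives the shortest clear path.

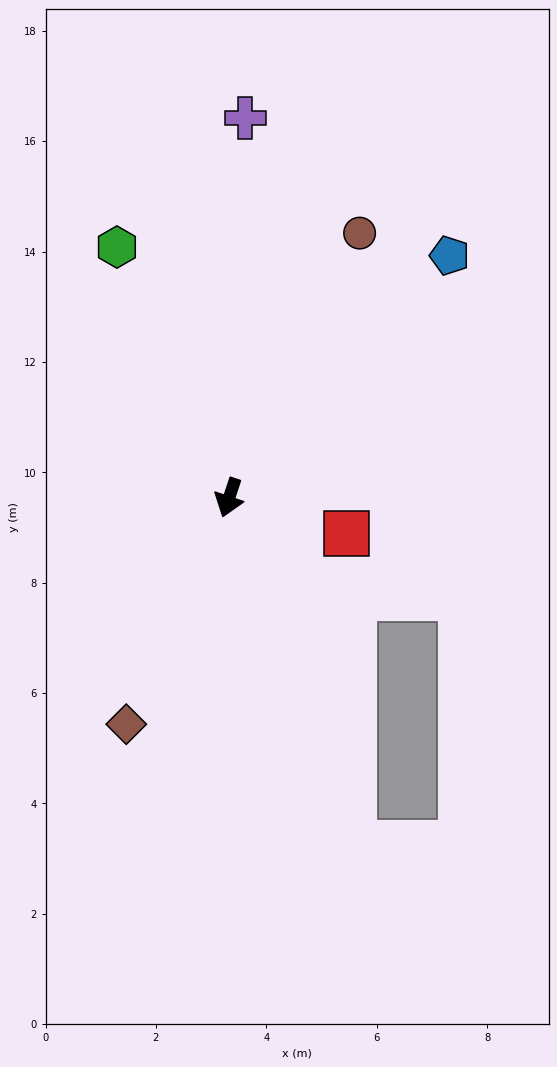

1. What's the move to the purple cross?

turn right 164°, forward 6.9 m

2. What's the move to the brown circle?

turn left 172°, forward 5.3 m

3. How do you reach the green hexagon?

turn right 137°, forward 5.0 m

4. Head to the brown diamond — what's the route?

turn right 6°, forward 4.5 m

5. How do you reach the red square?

turn left 91°, forward 2.2 m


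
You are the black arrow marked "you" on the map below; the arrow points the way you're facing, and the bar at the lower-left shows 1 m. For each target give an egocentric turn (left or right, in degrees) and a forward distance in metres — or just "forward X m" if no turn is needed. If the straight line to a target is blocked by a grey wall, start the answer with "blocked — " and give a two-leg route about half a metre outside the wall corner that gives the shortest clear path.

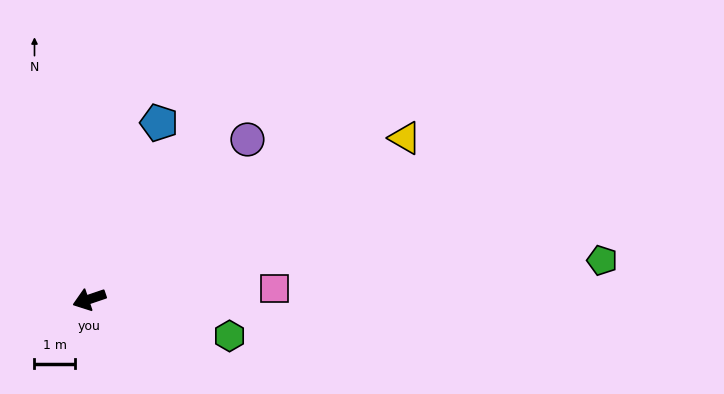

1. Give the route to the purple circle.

turn right 153°, forward 5.5 m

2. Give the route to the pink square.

turn left 165°, forward 4.5 m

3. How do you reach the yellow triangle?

turn right 172°, forward 8.7 m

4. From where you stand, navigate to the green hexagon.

turn left 147°, forward 3.5 m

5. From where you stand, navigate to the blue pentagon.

turn right 130°, forward 4.6 m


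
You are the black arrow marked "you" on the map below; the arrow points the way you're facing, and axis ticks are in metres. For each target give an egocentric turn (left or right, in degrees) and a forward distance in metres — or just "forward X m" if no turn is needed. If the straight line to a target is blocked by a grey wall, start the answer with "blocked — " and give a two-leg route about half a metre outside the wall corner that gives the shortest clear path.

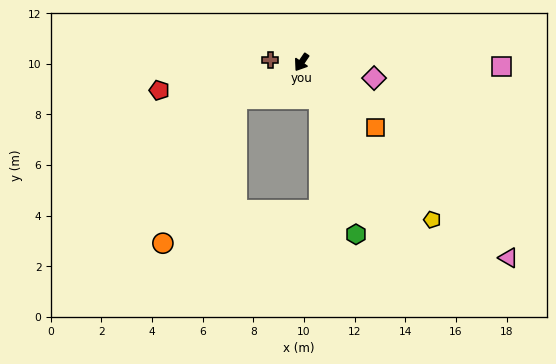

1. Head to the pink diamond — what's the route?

turn left 112°, forward 2.9 m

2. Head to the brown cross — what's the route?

turn right 60°, forward 1.2 m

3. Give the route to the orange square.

turn left 83°, forward 3.9 m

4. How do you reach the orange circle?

blocked — turn right 27°, forward 3.0 m, then turn left 34°, forward 6.4 m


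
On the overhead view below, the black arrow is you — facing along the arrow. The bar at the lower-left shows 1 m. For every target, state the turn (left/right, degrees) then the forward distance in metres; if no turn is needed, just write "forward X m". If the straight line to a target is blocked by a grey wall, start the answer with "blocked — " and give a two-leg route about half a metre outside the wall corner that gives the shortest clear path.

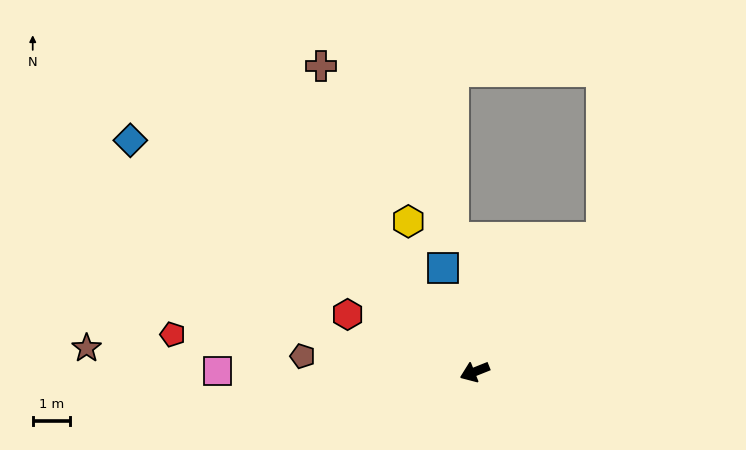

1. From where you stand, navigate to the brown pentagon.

turn right 27°, forward 4.6 m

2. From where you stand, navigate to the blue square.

turn right 95°, forward 2.9 m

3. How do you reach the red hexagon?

turn right 46°, forward 3.8 m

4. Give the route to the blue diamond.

turn right 56°, forward 11.2 m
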